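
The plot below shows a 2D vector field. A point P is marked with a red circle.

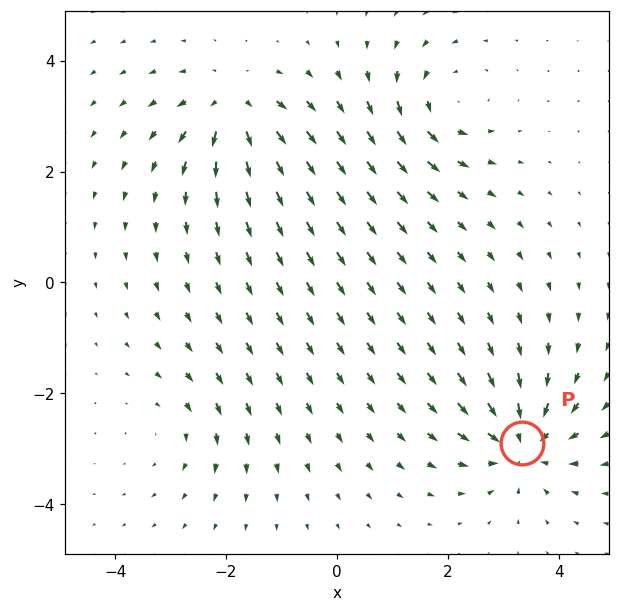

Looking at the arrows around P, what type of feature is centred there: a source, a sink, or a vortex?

sink

At P (3.3, -2.9) the arrows converge inward. Divergence about -6, curl ≈0 — negative divergence with near-zero curl is a sink.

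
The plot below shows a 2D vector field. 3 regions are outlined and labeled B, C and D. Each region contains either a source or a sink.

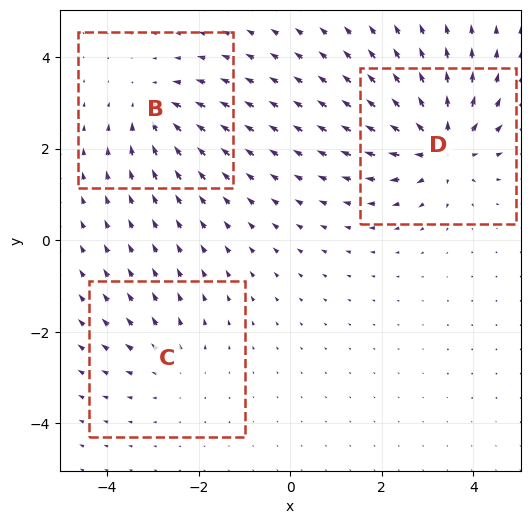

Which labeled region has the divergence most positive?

Divergence at each region's feature centre — B: about -3, C: about +2, D: about +5. Region D is most positive.

D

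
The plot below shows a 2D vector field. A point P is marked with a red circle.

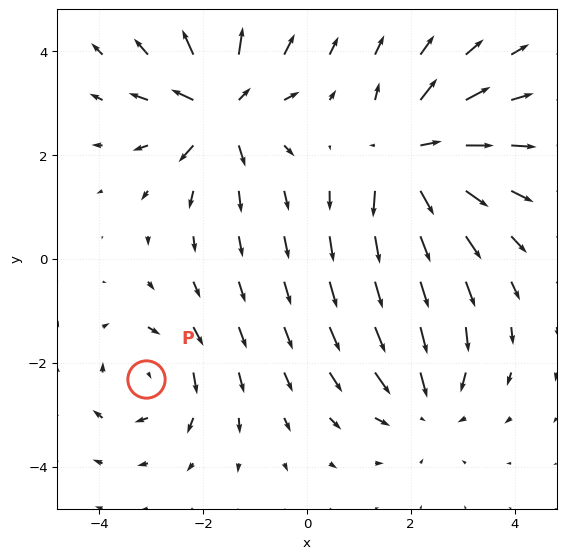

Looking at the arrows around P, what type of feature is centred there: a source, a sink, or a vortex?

At P (-3.1, -2.3) the arrows circulate clockwise. Divergence ≈0, curl about -4 — near-zero divergence with nonzero curl is a vortex.

vortex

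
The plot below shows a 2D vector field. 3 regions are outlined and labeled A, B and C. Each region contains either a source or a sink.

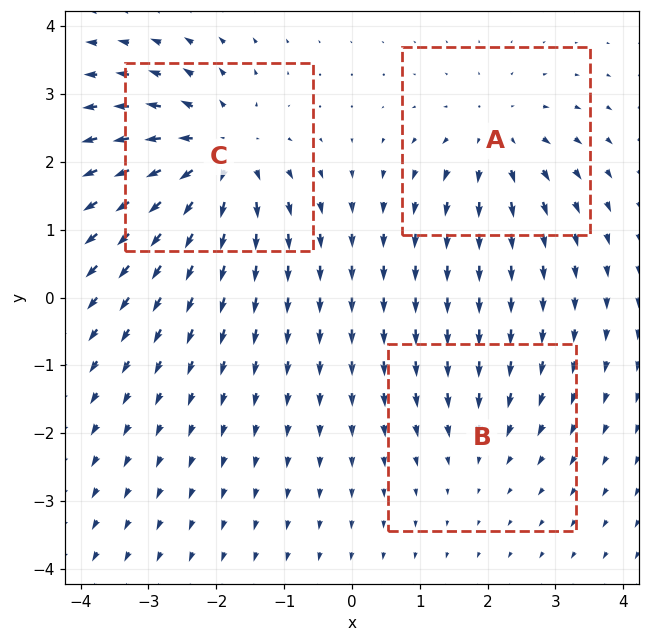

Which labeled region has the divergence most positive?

Divergence at each region's feature centre — A: about +4, B: about -2, C: about +6. Region C is most positive.

C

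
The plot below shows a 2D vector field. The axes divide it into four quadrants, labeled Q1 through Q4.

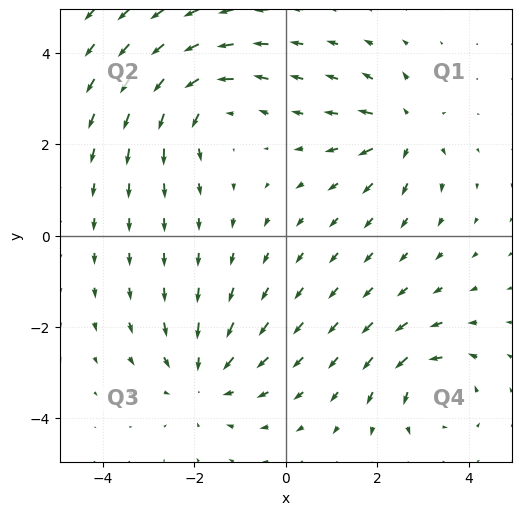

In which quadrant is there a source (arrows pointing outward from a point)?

The source sits at approximately (2.6, 2.3), which lies in quadrant Q1. The divergence there is about +4, positive as expected for a source.

Q1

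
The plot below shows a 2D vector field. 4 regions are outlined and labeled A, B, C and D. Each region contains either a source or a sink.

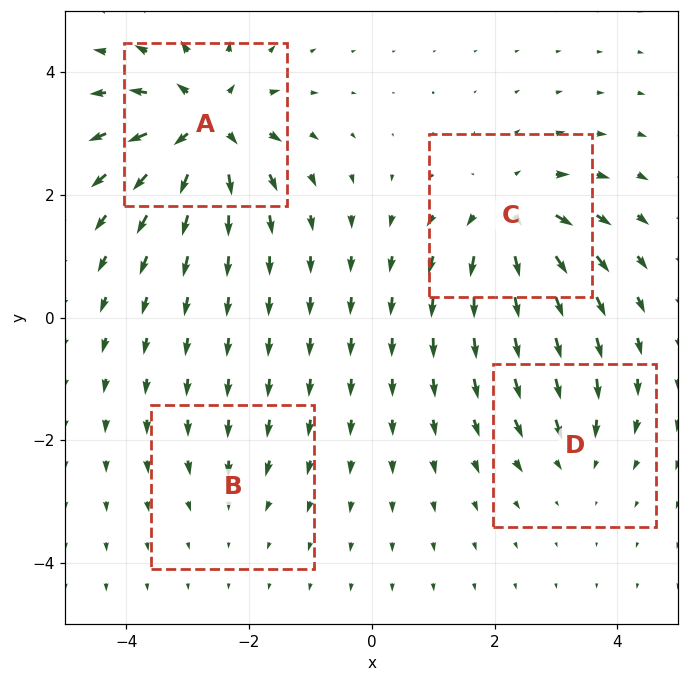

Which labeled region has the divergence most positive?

Divergence at each region's feature centre — A: about +9, B: about -2, C: about +7, D: about -4. Region A is most positive.

A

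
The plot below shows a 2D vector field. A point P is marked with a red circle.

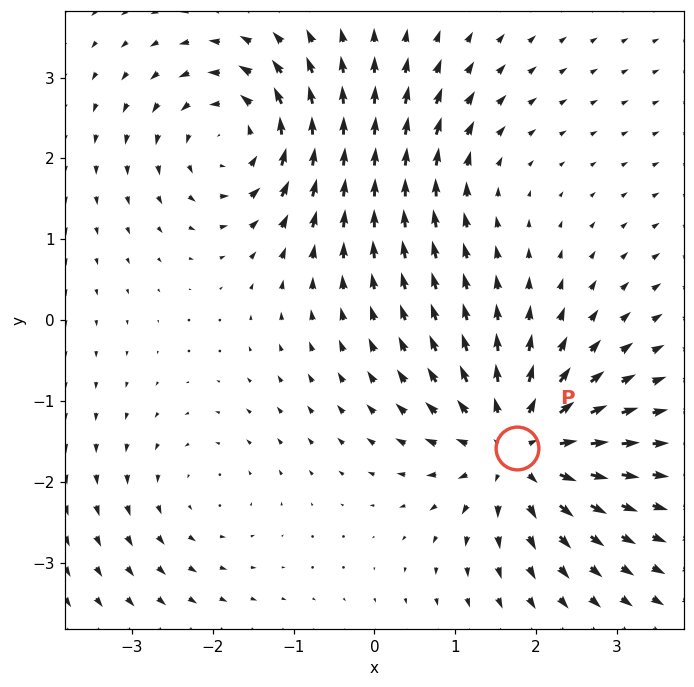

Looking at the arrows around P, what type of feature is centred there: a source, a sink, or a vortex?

At P (1.8, -1.6) the arrows spread outward. Divergence about +6, curl ≈0 — positive divergence with near-zero curl is a source.

source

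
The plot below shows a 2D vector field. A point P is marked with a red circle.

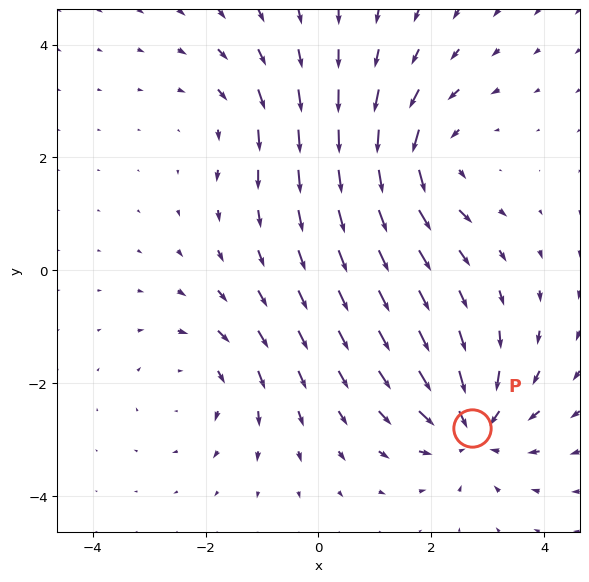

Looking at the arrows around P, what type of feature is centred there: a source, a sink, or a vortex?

At P (2.7, -2.8) the arrows converge inward. Divergence about -5, curl ≈0 — negative divergence with near-zero curl is a sink.

sink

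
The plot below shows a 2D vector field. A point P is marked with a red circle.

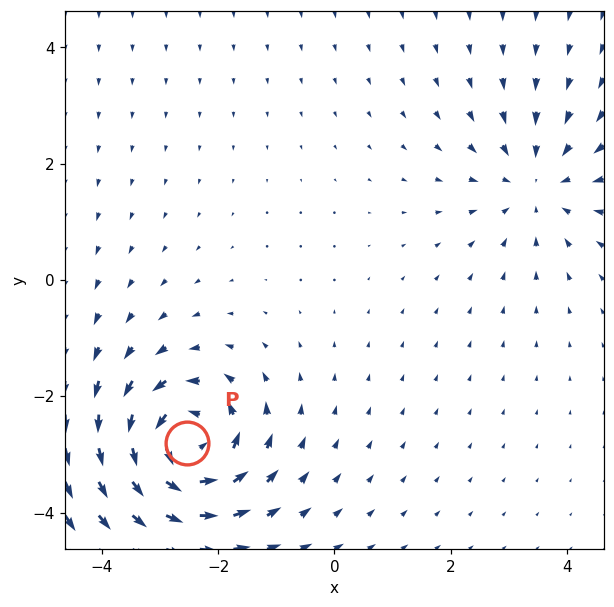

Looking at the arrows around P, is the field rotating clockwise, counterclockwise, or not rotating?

counterclockwise

Near P at (-2.5, -2.8) the arrows circulate counterclockwise. The curl (z-component) there is about +6; positive curl means counterclockwise rotation.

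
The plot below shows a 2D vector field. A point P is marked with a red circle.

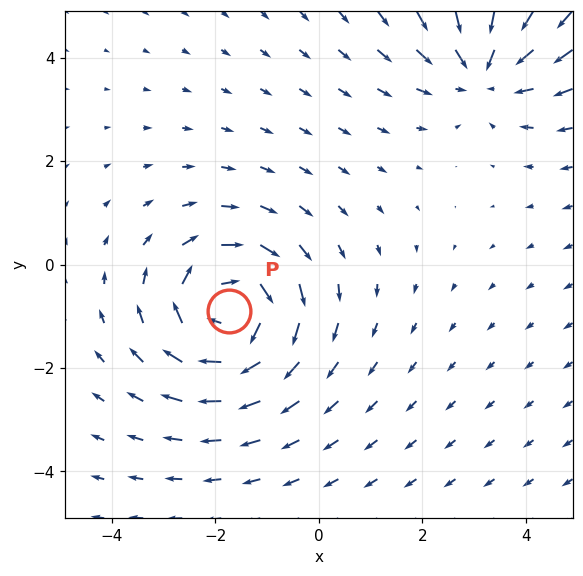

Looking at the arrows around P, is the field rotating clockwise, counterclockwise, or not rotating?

clockwise

Near P at (-1.7, -0.9) the arrows circulate clockwise. The curl (z-component) there is about -3; negative curl means clockwise rotation.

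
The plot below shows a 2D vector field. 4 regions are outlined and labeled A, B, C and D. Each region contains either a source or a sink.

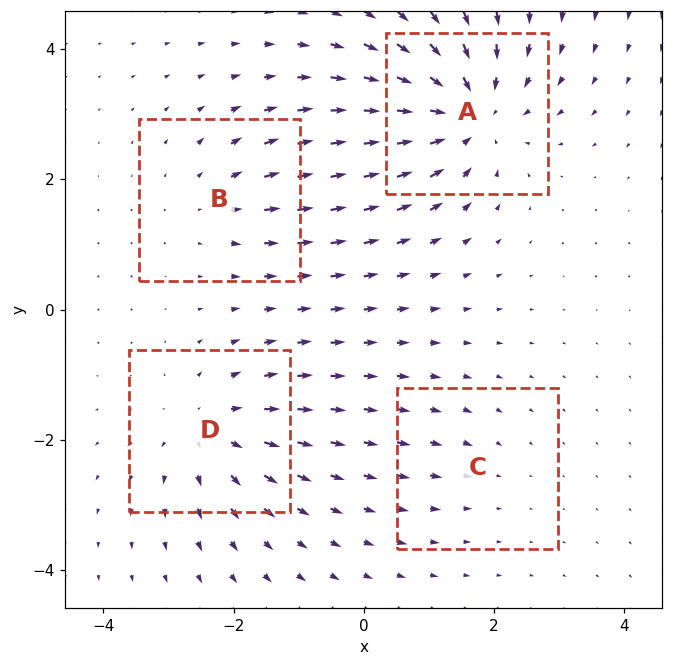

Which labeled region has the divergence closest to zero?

C

Divergence at each region's feature centre — A: about -7, B: about +3, C: about -2, D: about +5. Region C is closest to zero.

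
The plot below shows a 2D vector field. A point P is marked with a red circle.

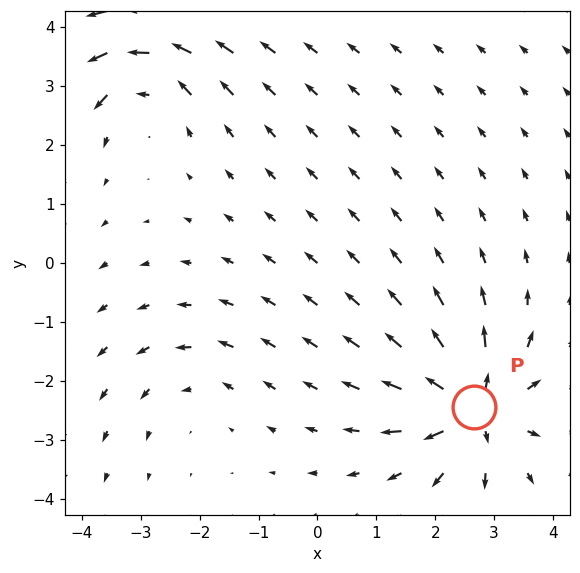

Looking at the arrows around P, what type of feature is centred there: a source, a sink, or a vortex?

At P (2.7, -2.5) the arrows spread outward. Divergence about +7, curl ≈0 — positive divergence with near-zero curl is a source.

source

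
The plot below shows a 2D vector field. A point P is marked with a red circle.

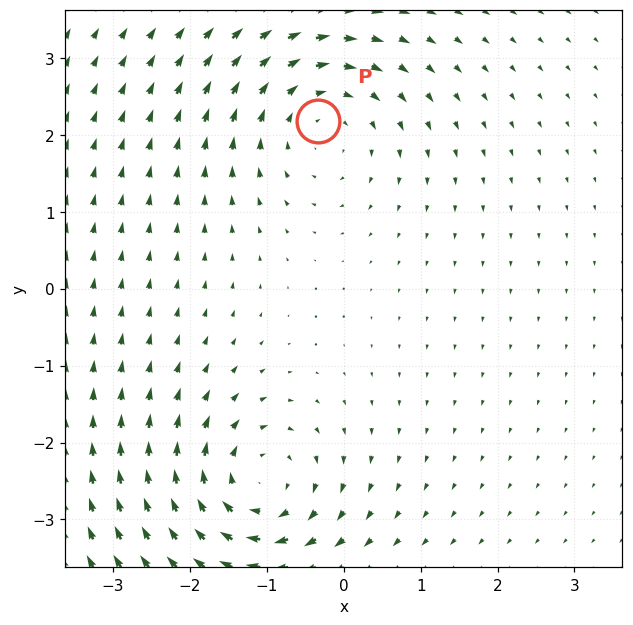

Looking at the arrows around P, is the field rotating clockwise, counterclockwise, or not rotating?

Near P at (-0.3, 2.2) the arrows circulate clockwise. The curl (z-component) there is about -3; negative curl means clockwise rotation.

clockwise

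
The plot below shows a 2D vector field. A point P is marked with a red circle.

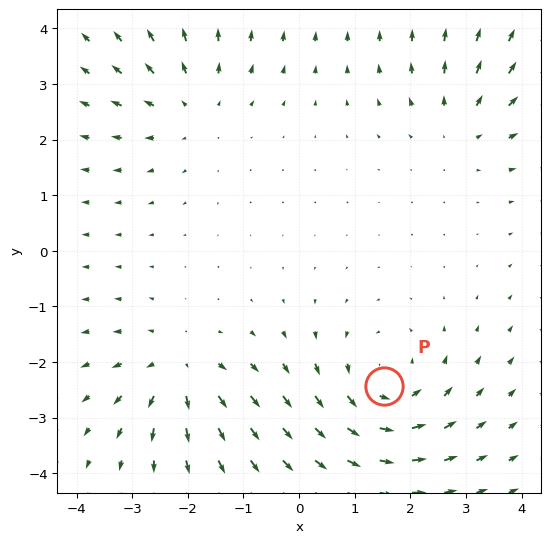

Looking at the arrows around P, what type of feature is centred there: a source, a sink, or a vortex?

At P (1.5, -2.4) the arrows circulate counterclockwise. Divergence ≈0, curl about +5 — near-zero divergence with nonzero curl is a vortex.

vortex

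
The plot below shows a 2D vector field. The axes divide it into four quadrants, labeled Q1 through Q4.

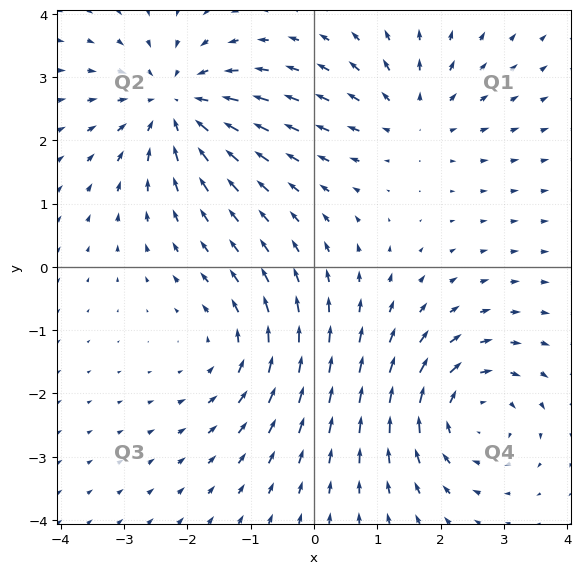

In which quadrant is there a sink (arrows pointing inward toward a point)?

Q2

The sink sits at approximately (-2.2, 2.6), which lies in quadrant Q2. The divergence there is about -5, negative as expected for a sink.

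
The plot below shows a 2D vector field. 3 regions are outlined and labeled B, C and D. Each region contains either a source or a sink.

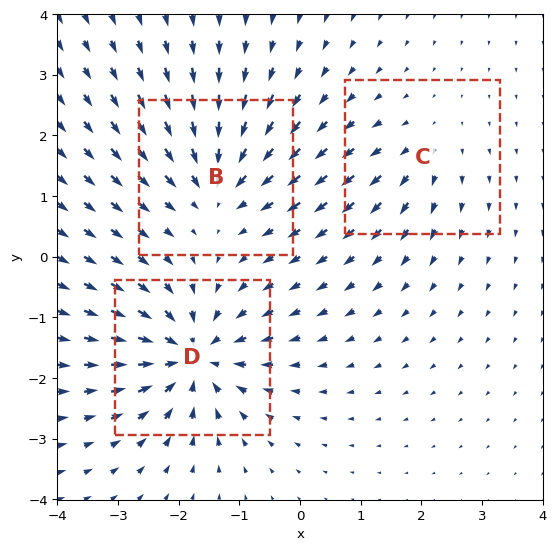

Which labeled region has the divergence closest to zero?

Divergence at each region's feature centre — B: about -4, C: about +2, D: about -6. Region C is closest to zero.

C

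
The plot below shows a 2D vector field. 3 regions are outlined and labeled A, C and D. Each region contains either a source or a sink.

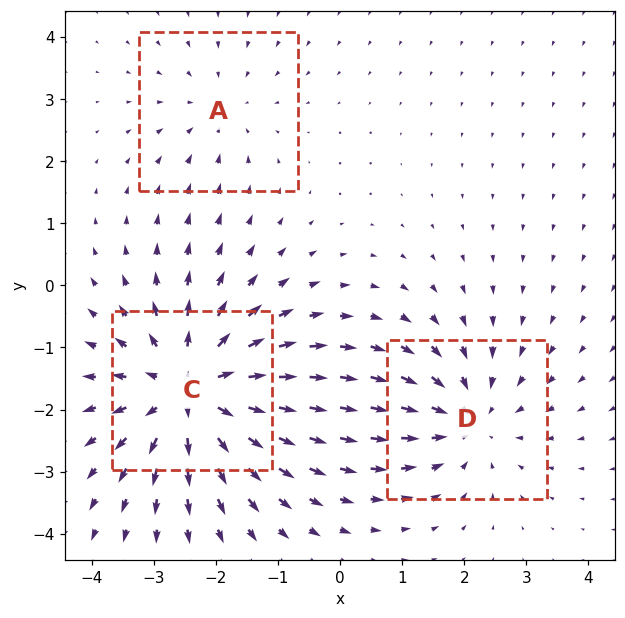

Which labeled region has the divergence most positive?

Divergence at each region's feature centre — A: about -2, C: about +5, D: about -3. Region C is most positive.

C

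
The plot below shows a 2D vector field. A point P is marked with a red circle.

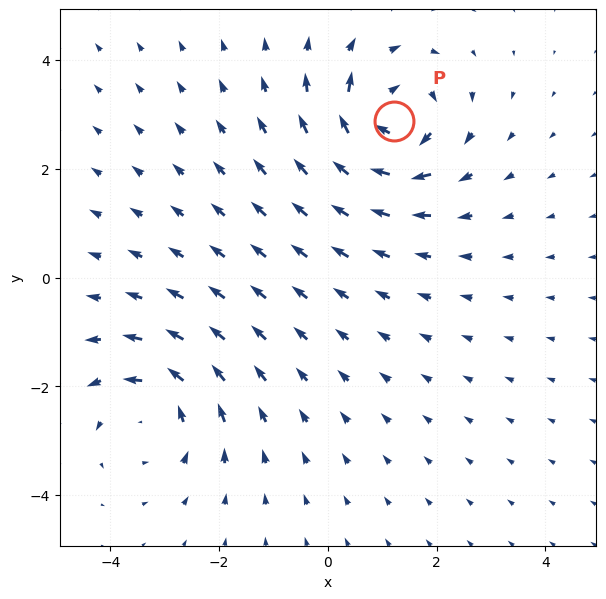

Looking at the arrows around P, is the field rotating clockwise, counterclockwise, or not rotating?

Near P at (1.2, 2.9) the arrows circulate clockwise. The curl (z-component) there is about -6; negative curl means clockwise rotation.

clockwise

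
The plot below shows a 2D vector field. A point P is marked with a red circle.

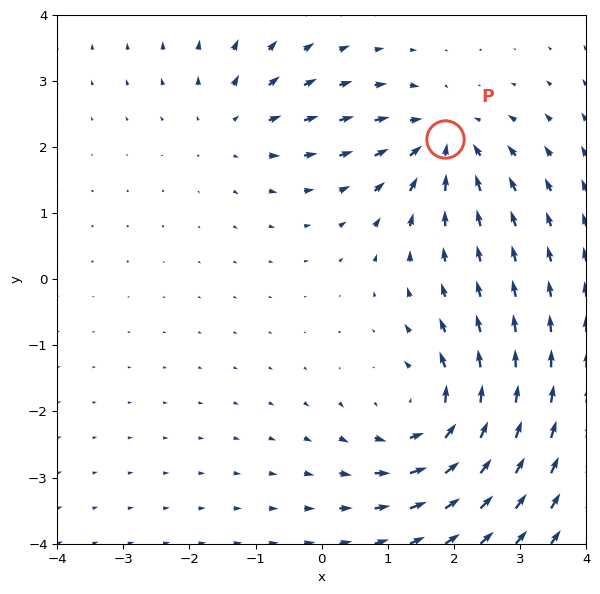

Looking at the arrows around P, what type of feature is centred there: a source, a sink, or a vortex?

At P (1.9, 2.1) the arrows converge inward. Divergence about -4, curl ≈0 — negative divergence with near-zero curl is a sink.

sink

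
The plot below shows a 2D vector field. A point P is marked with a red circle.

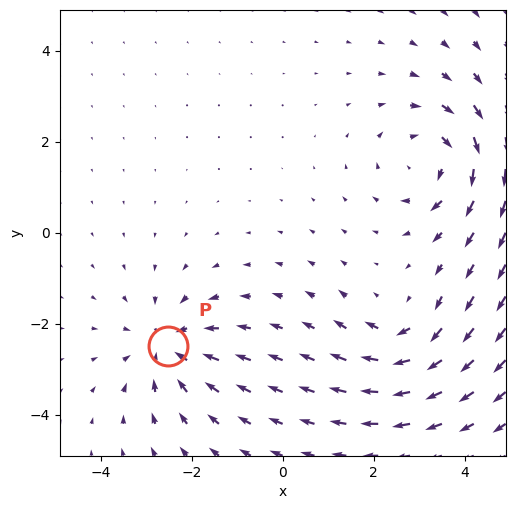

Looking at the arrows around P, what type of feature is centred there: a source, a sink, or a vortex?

At P (-2.5, -2.5) the arrows converge inward. Divergence about -4, curl ≈0 — negative divergence with near-zero curl is a sink.

sink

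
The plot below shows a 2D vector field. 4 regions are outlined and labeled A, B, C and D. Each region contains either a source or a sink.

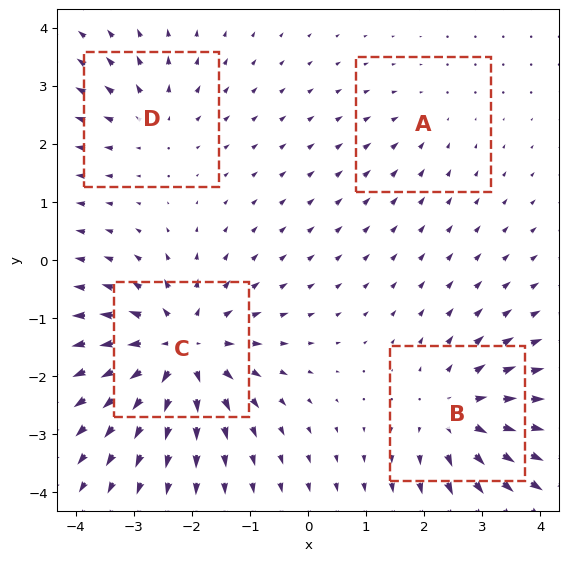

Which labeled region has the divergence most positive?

Divergence at each region's feature centre — A: about -2, B: about +6, C: about +8, D: about +4. Region C is most positive.

C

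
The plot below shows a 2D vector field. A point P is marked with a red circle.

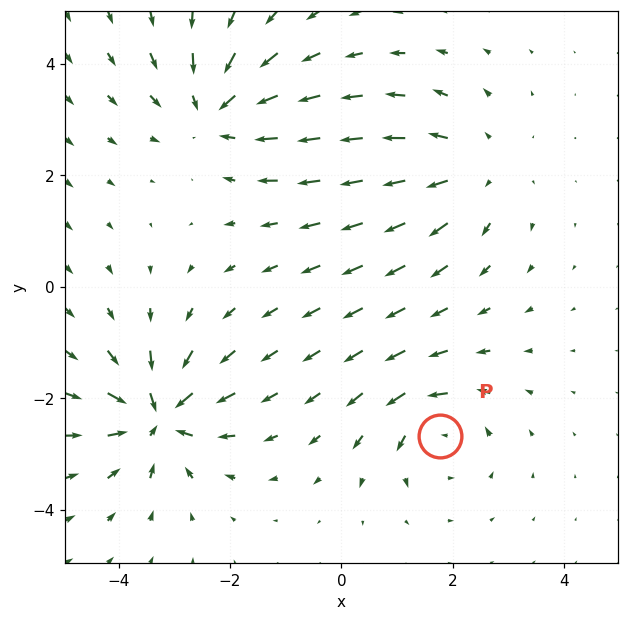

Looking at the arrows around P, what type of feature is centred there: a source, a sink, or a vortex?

At P (1.8, -2.7) the arrows circulate counterclockwise. Divergence ≈0, curl about +5 — near-zero divergence with nonzero curl is a vortex.

vortex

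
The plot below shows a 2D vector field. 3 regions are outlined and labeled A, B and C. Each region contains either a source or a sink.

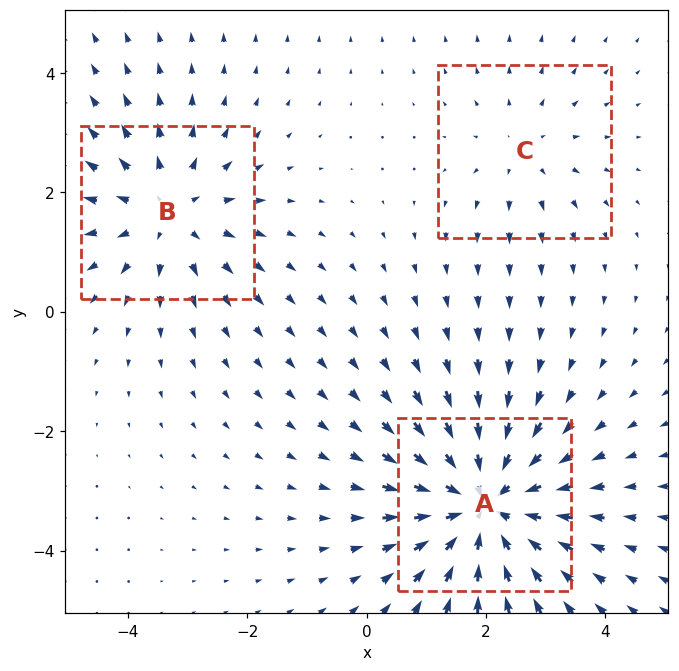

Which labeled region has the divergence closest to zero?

C

Divergence at each region's feature centre — A: about -4, B: about +3, C: about +2. Region C is closest to zero.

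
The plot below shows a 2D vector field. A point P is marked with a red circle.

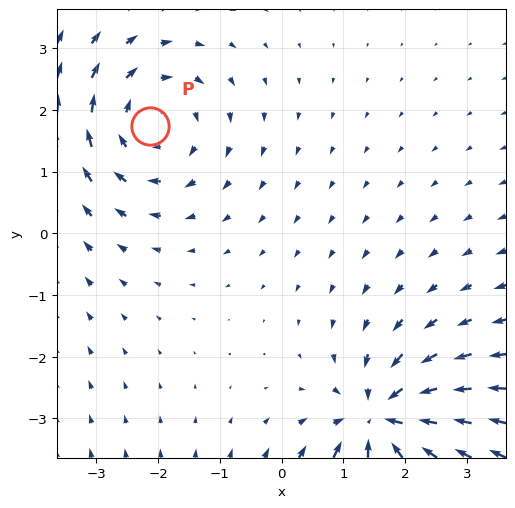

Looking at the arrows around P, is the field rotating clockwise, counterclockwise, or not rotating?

clockwise

Near P at (-2.1, 1.7) the arrows circulate clockwise. The curl (z-component) there is about -4; negative curl means clockwise rotation.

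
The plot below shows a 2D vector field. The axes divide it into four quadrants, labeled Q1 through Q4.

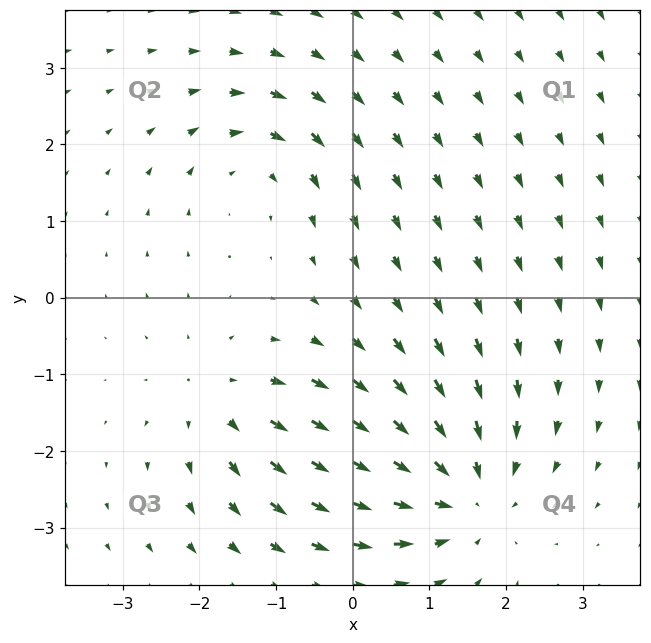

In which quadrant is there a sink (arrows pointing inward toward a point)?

Q4

The sink sits at approximately (1.4, -2.5), which lies in quadrant Q4. The divergence there is about -5, negative as expected for a sink.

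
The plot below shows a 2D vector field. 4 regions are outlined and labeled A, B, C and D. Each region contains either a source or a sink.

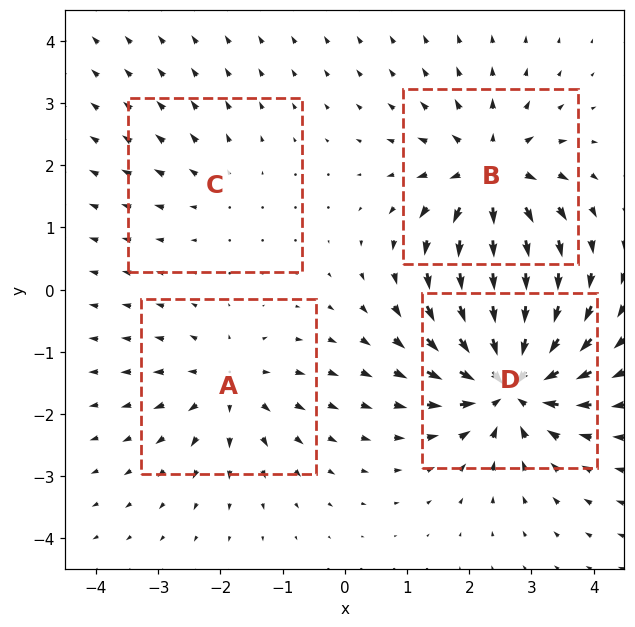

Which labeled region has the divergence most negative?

Divergence at each region's feature centre — A: about +4, B: about +7, C: about +2, D: about -9. Region D is most negative.

D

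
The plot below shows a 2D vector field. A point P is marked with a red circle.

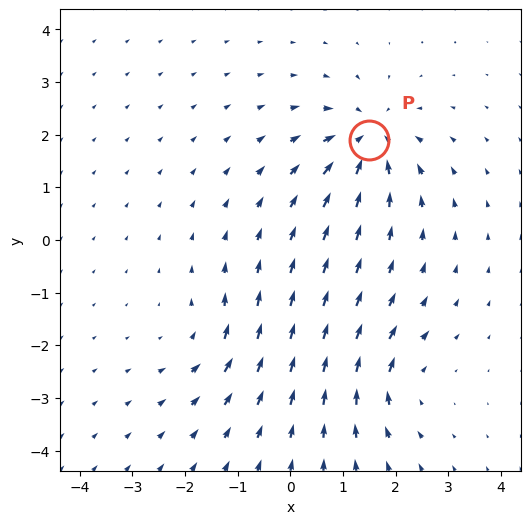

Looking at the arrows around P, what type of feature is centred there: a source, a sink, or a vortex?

At P (1.5, 1.9) the arrows converge inward. Divergence about -6, curl ≈0 — negative divergence with near-zero curl is a sink.

sink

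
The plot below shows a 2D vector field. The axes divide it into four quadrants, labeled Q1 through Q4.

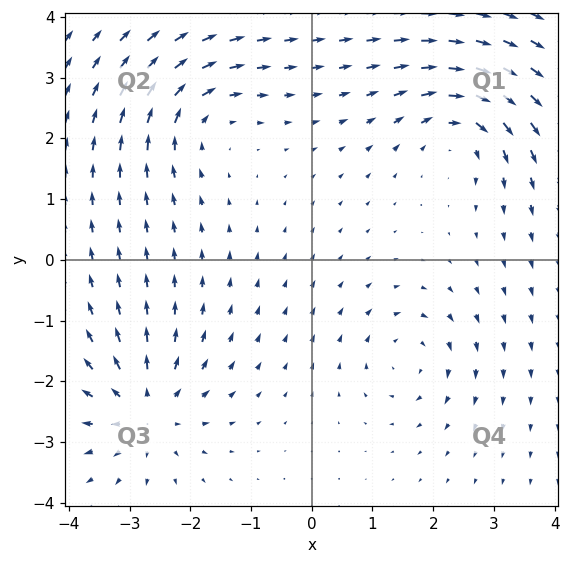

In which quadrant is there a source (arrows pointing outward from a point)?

Q3

The source sits at approximately (-2.7, -2.5), which lies in quadrant Q3. The divergence there is about +6, positive as expected for a source.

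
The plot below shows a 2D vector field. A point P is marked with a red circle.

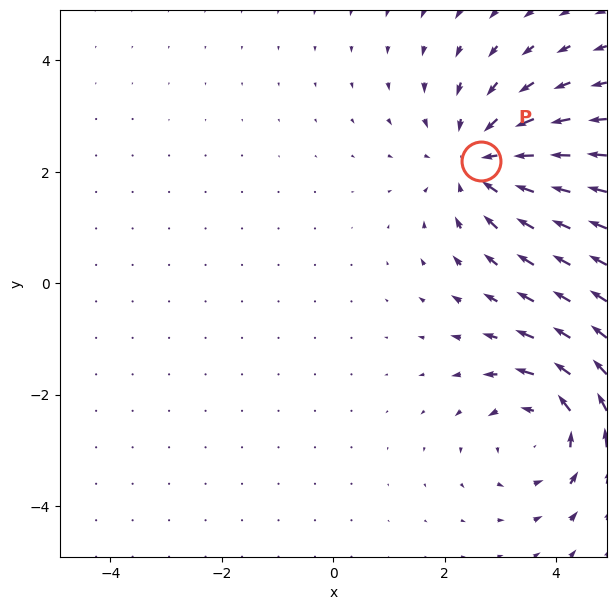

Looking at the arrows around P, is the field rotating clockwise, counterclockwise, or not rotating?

Near P at (2.6, 2.2) the arrows show no circulation. The curl there is ≈0.

not rotating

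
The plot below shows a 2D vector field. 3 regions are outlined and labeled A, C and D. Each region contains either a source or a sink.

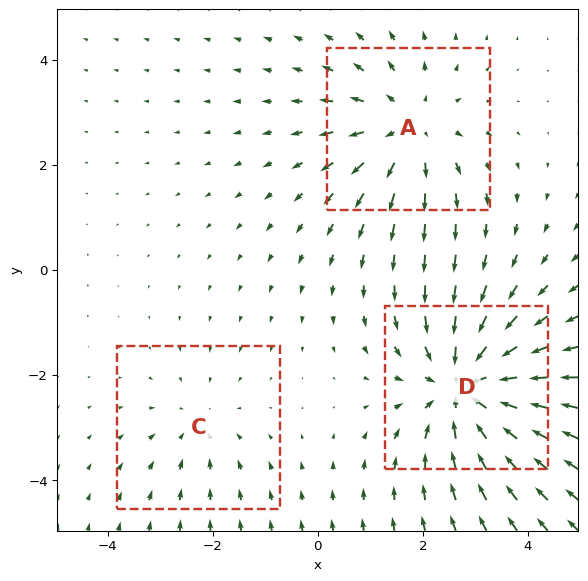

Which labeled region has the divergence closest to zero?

Divergence at each region's feature centre — A: about +3, C: about -2, D: about -4. Region C is closest to zero.

C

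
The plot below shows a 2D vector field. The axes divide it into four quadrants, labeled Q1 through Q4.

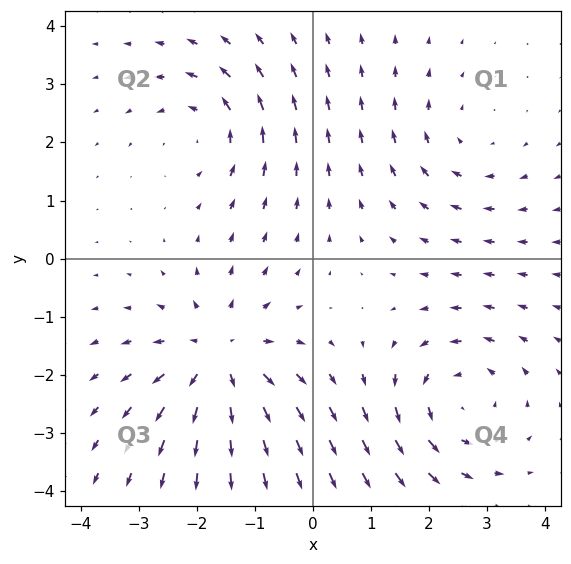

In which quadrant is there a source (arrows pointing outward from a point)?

Q3

The source sits at approximately (-1.6, -1.7), which lies in quadrant Q3. The divergence there is about +5, positive as expected for a source.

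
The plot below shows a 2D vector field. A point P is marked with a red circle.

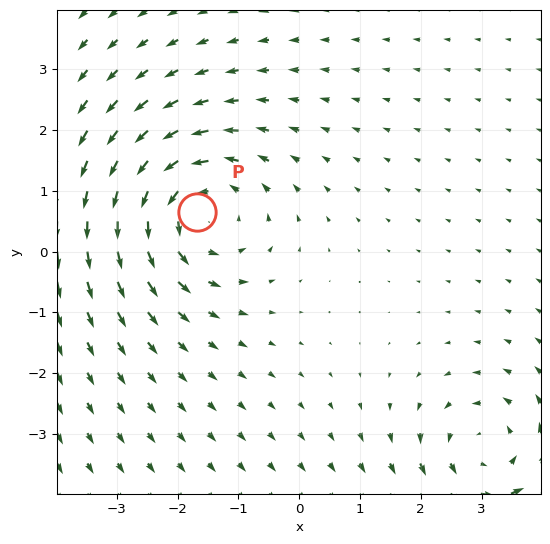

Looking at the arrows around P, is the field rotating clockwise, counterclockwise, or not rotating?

counterclockwise

Near P at (-1.7, 0.7) the arrows circulate counterclockwise. The curl (z-component) there is about +4; positive curl means counterclockwise rotation.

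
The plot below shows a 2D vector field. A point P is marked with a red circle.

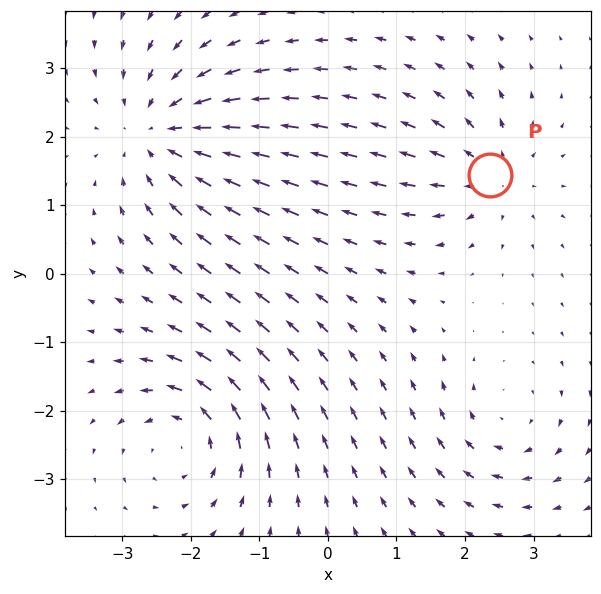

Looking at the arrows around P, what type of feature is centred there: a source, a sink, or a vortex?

source

At P (2.4, 1.4) the arrows spread outward. Divergence about +4, curl ≈0 — positive divergence with near-zero curl is a source.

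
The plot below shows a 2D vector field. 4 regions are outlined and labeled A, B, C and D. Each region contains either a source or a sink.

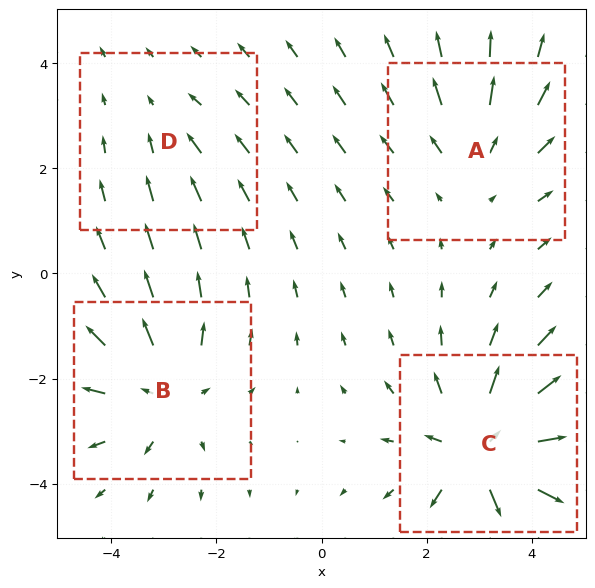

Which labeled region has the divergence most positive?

C

Divergence at each region's feature centre — A: about +3, B: about +4, C: about +6, D: about -2. Region C is most positive.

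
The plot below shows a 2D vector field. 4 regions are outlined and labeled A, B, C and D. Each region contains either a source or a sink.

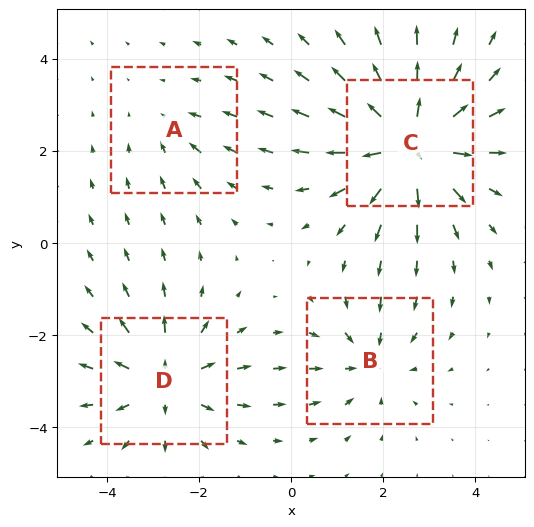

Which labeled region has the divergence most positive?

Divergence at each region's feature centre — A: about -2, B: about -3, C: about +7, D: about +4. Region C is most positive.

C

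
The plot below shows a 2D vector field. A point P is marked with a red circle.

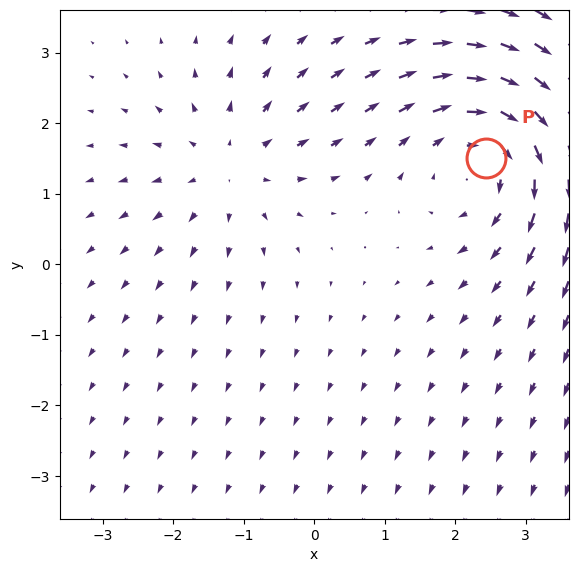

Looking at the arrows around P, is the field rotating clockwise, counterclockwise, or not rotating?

Near P at (2.4, 1.5) the arrows circulate clockwise. The curl (z-component) there is about -4; negative curl means clockwise rotation.

clockwise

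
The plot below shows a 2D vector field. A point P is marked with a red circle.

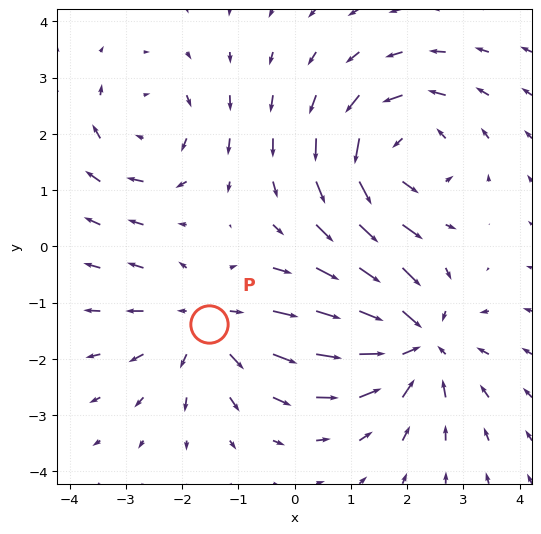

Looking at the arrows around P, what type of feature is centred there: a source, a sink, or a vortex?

source

At P (-1.5, -1.4) the arrows spread outward. Divergence about +3, curl ≈0 — positive divergence with near-zero curl is a source.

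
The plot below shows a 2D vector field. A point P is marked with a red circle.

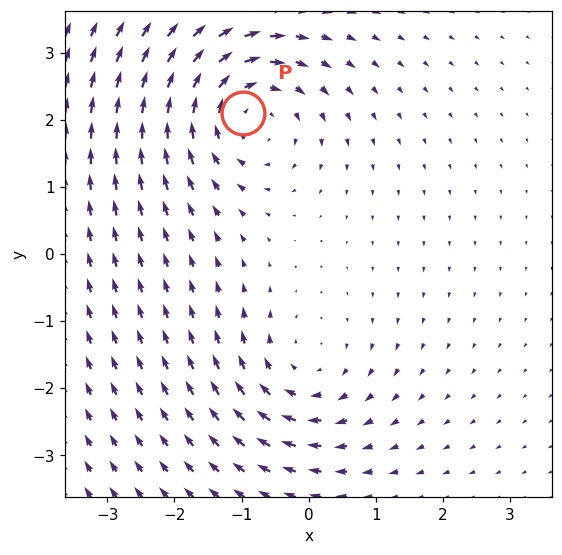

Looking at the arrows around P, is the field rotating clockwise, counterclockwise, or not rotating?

clockwise

Near P at (-1.0, 2.1) the arrows circulate clockwise. The curl (z-component) there is about -5; negative curl means clockwise rotation.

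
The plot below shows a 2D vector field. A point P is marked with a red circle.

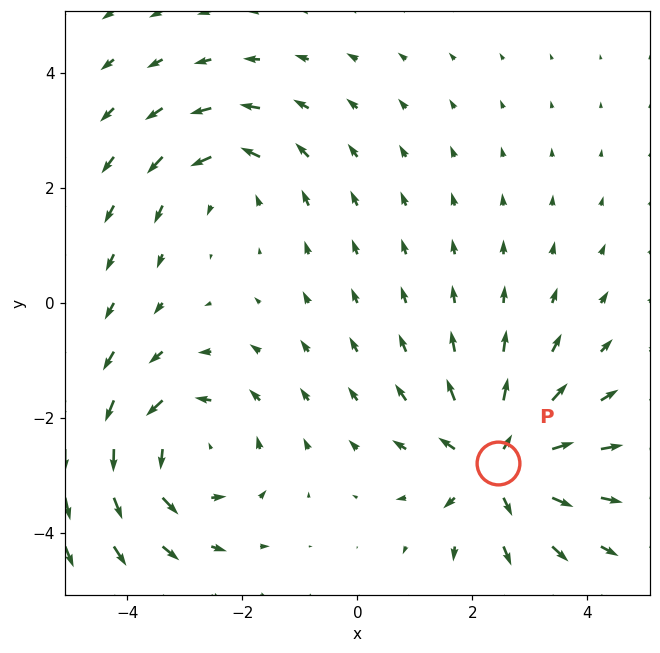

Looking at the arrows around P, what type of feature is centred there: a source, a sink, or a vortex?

At P (2.5, -2.8) the arrows spread outward. Divergence about +4, curl ≈0 — positive divergence with near-zero curl is a source.

source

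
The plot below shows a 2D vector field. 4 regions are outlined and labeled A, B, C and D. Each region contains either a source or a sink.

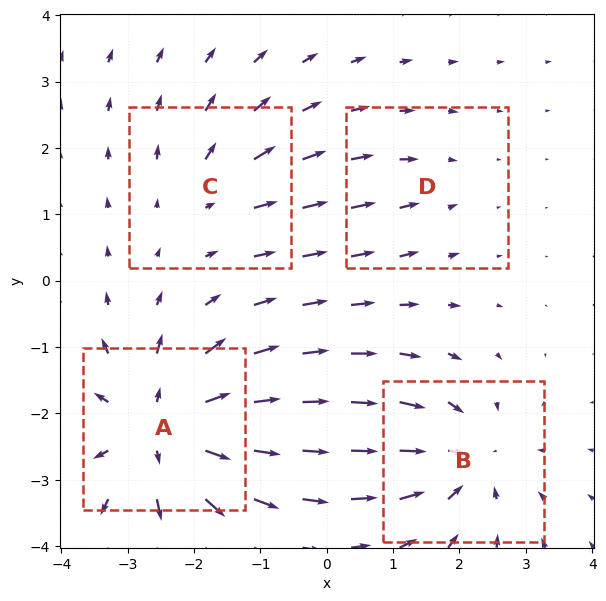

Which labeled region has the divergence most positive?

Divergence at each region's feature centre — A: about +8, B: about -5, C: about +3, D: about -2. Region A is most positive.

A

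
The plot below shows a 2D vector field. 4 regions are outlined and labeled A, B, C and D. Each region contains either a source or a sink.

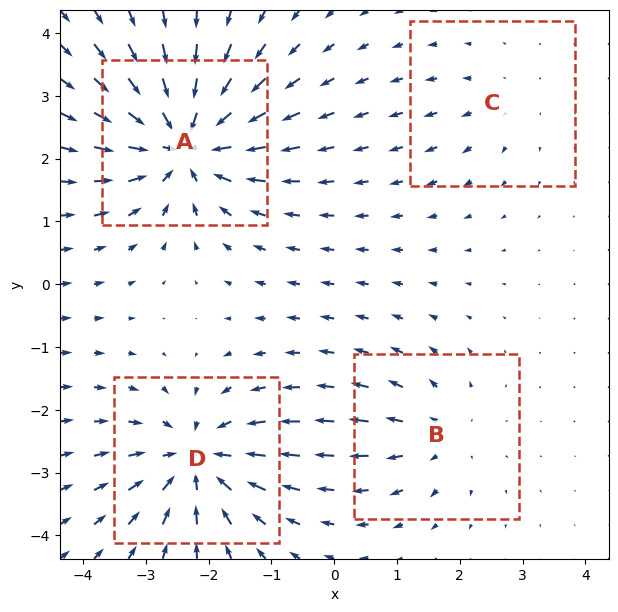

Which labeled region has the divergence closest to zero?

C

Divergence at each region's feature centre — A: about -8, B: about +4, C: about +2, D: about -6. Region C is closest to zero.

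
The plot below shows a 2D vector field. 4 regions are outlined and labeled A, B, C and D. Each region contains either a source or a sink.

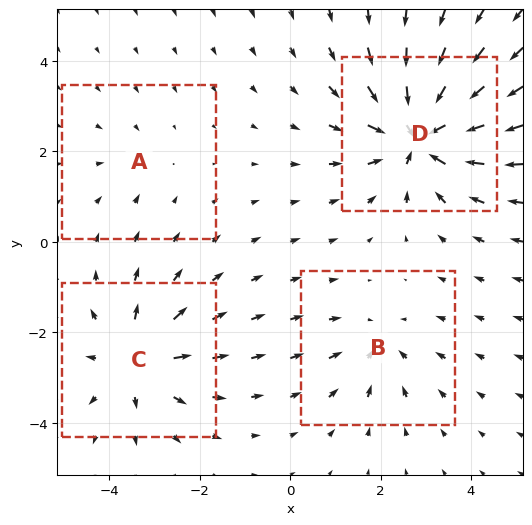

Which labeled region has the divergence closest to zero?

A

Divergence at each region's feature centre — A: about -2, B: about -3, C: about +5, D: about -7. Region A is closest to zero.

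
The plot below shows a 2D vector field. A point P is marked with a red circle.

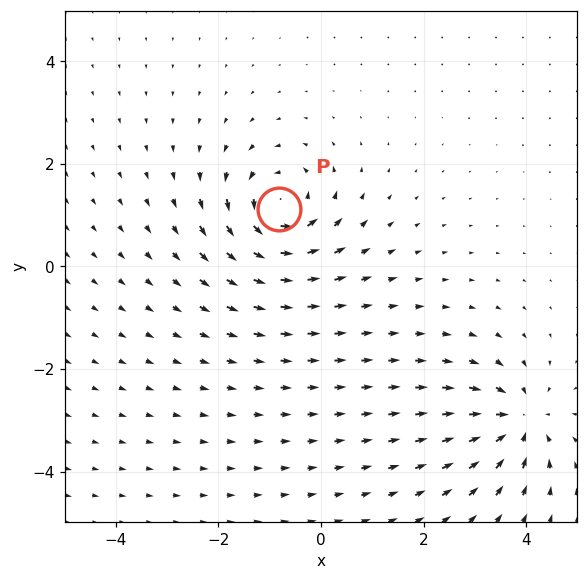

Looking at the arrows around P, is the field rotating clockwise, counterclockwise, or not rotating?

Near P at (-0.8, 1.1) the arrows circulate counterclockwise. The curl (z-component) there is about +6; positive curl means counterclockwise rotation.

counterclockwise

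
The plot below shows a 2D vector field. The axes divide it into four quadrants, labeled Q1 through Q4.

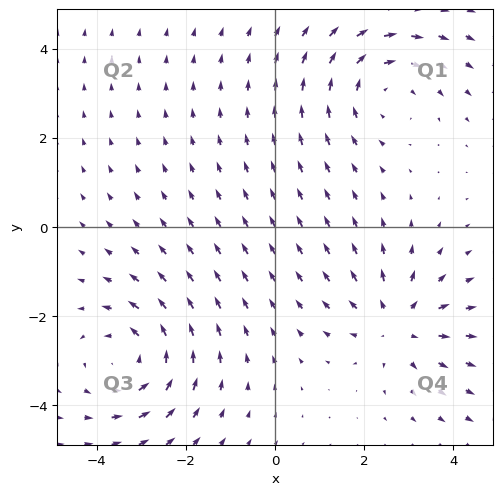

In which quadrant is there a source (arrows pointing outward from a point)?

The source sits at approximately (2.8, -2.2), which lies in quadrant Q4. The divergence there is about +4, positive as expected for a source.

Q4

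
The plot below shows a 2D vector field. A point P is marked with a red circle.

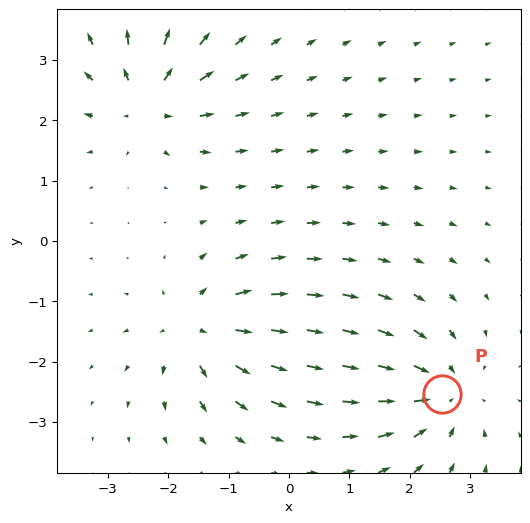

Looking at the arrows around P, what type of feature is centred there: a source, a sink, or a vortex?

At P (2.5, -2.5) the arrows converge inward. Divergence about -4, curl ≈0 — negative divergence with near-zero curl is a sink.

sink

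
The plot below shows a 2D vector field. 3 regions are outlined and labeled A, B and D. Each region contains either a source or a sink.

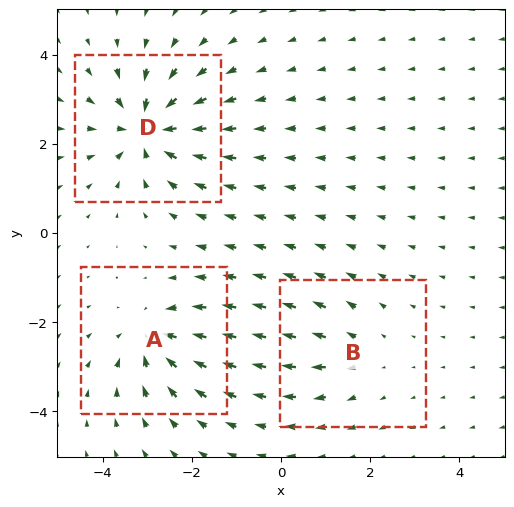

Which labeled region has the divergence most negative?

Divergence at each region's feature centre — A: about -4, B: about +2, D: about -5. Region D is most negative.

D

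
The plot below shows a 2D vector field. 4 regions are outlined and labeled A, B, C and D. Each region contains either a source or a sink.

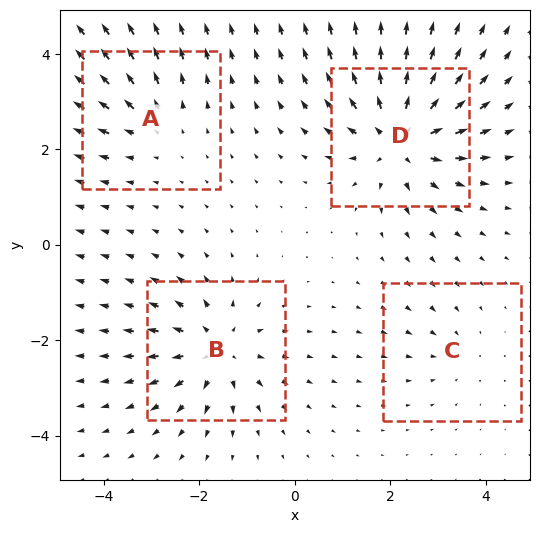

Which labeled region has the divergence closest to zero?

Divergence at each region's feature centre — A: about +3, B: about +5, C: about -2, D: about +7. Region C is closest to zero.

C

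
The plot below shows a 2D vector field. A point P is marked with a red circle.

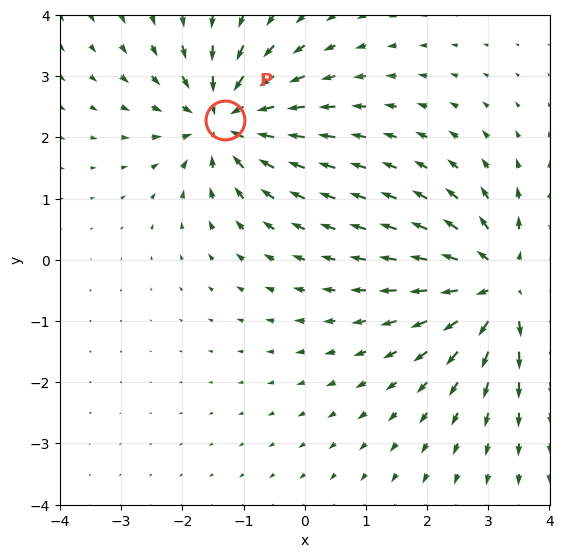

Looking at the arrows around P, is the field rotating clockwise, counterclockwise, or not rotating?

Near P at (-1.3, 2.3) the arrows show no circulation. The curl there is ≈0.

not rotating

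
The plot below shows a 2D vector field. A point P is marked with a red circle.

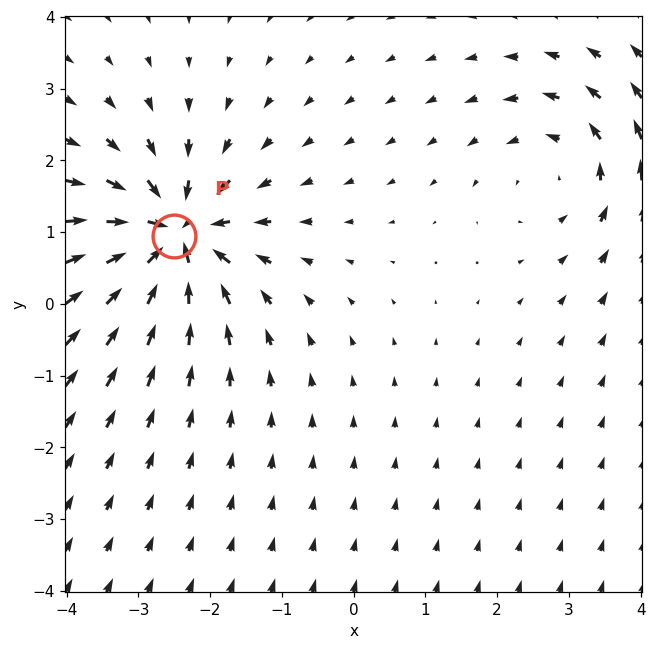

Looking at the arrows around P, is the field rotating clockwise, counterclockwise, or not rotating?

not rotating

Near P at (-2.5, 1.0) the arrows show no circulation. The curl there is ≈0.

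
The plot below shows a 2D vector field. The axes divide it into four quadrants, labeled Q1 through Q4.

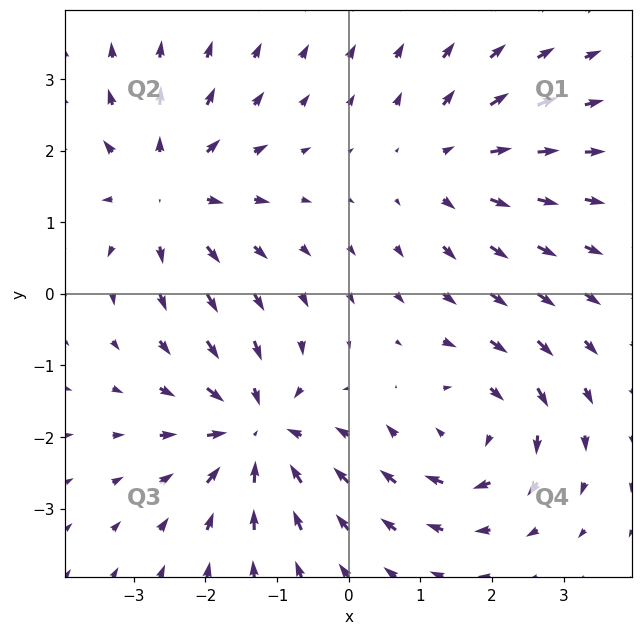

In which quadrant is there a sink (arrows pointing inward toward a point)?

The sink sits at approximately (-1.3, -1.9), which lies in quadrant Q3. The divergence there is about -4, negative as expected for a sink.

Q3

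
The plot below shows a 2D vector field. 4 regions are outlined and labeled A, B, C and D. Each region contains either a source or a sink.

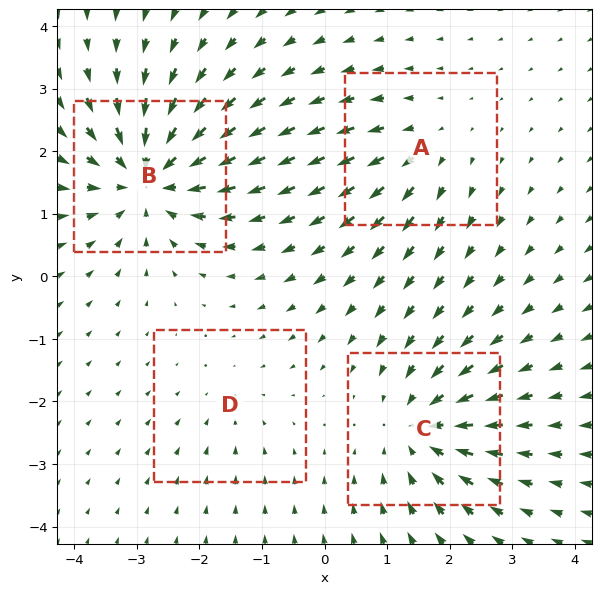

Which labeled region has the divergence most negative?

Divergence at each region's feature centre — A: about +4, B: about -7, C: about -5, D: about -2. Region B is most negative.

B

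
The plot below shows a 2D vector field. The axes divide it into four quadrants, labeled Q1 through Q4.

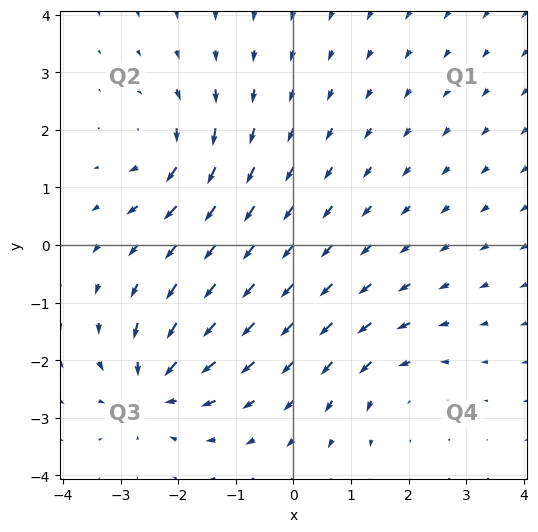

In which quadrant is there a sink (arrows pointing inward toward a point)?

Q3

The sink sits at approximately (-2.4, -2.4), which lies in quadrant Q3. The divergence there is about -7, negative as expected for a sink.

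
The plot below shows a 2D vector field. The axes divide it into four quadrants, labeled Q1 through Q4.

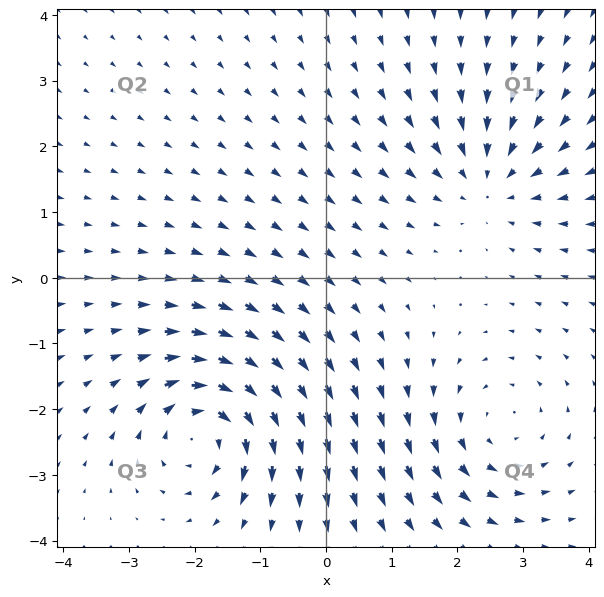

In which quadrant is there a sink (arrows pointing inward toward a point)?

Q1

The sink sits at approximately (2.5, 1.5), which lies in quadrant Q1. The divergence there is about -4, negative as expected for a sink.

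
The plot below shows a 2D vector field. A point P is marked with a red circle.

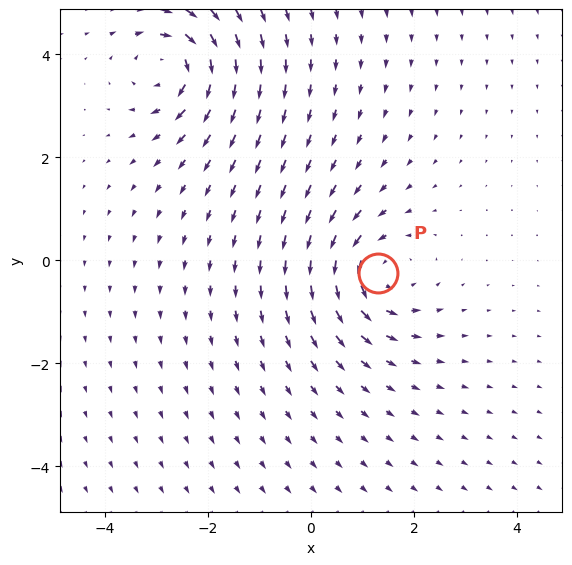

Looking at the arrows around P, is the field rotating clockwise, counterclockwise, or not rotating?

Near P at (1.3, -0.3) the arrows circulate counterclockwise. The curl (z-component) there is about +4; positive curl means counterclockwise rotation.

counterclockwise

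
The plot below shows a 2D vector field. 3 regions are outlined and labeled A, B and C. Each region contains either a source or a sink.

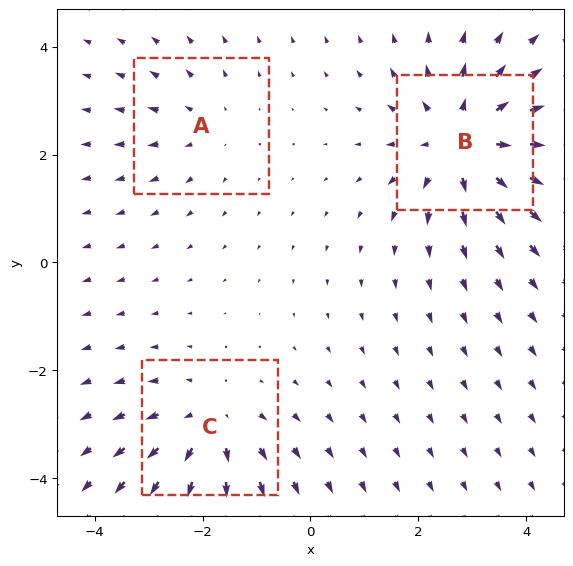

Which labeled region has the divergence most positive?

B

Divergence at each region's feature centre — A: about +2, B: about +5, C: about +3. Region B is most positive.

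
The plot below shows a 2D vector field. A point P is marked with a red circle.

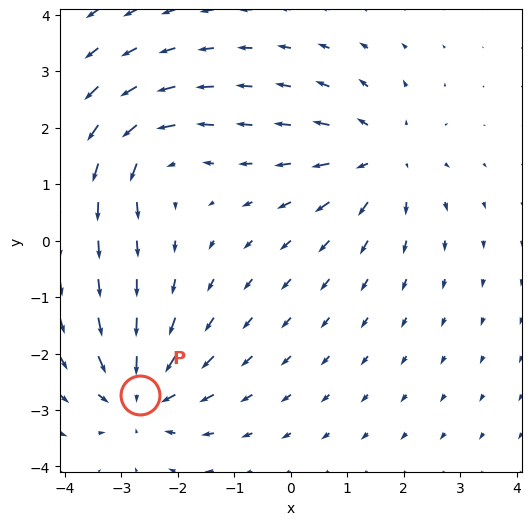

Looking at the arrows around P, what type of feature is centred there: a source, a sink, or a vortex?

At P (-2.7, -2.7) the arrows converge inward. Divergence about -4, curl ≈0 — negative divergence with near-zero curl is a sink.

sink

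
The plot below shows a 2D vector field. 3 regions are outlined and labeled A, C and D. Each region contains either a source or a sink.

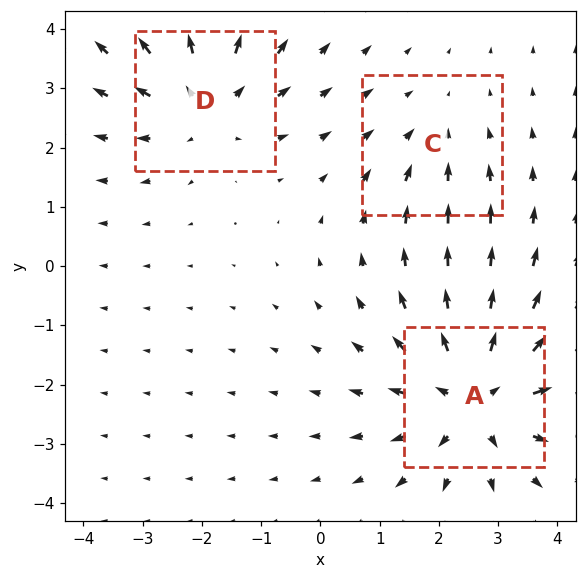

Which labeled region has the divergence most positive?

A

Divergence at each region's feature centre — A: about +4, C: about -2, D: about +3. Region A is most positive.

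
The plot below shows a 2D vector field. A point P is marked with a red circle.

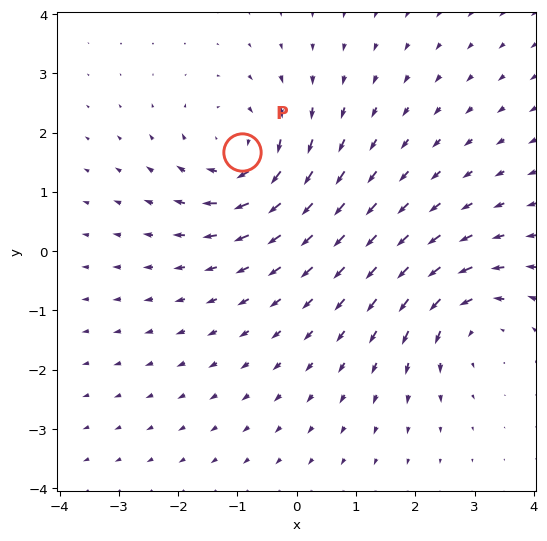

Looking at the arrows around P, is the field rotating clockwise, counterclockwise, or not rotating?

Near P at (-0.9, 1.7) the arrows circulate clockwise. The curl (z-component) there is about -5; negative curl means clockwise rotation.

clockwise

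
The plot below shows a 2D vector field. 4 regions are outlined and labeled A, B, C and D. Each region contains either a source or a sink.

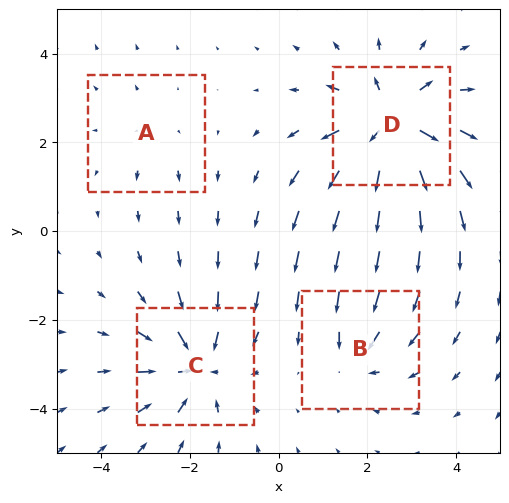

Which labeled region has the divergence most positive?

Divergence at each region's feature centre — A: about +2, B: about -3, C: about -5, D: about +7. Region D is most positive.

D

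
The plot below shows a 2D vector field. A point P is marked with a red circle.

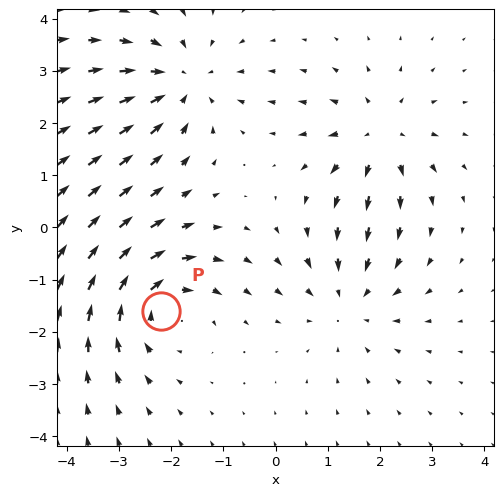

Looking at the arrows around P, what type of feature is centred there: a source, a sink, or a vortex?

At P (-2.2, -1.6) the arrows circulate clockwise. Divergence ≈0, curl about -5 — near-zero divergence with nonzero curl is a vortex.

vortex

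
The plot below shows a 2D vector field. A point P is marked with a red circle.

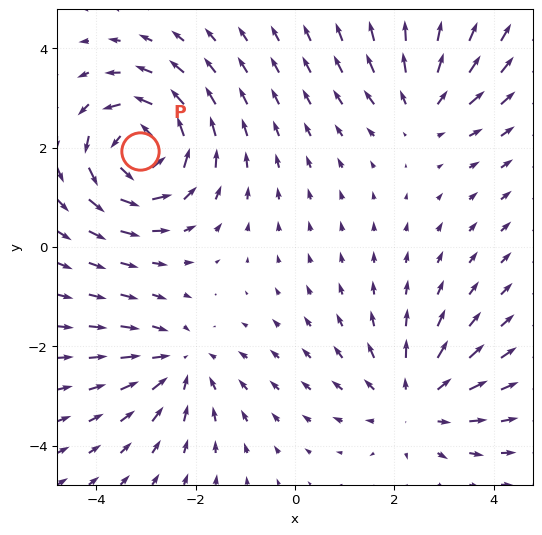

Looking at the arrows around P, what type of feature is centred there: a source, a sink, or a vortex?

vortex

At P (-3.1, 1.9) the arrows circulate counterclockwise. Divergence ≈0, curl about +6 — near-zero divergence with nonzero curl is a vortex.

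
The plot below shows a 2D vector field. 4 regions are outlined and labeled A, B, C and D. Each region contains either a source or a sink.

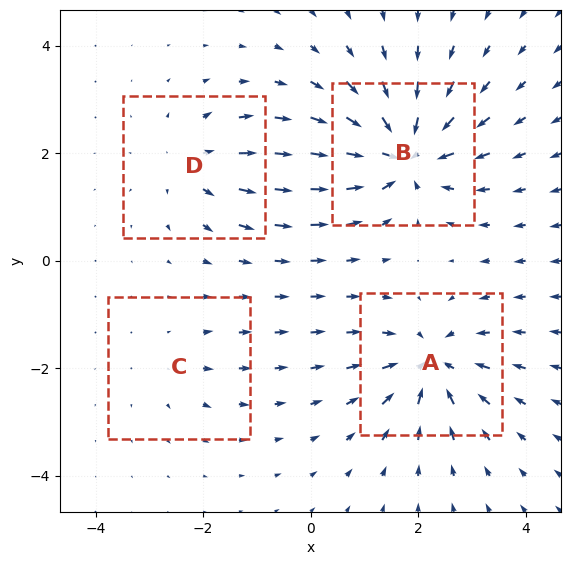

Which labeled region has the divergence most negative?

B

Divergence at each region's feature centre — A: about -6, B: about -8, C: about +2, D: about +4. Region B is most negative.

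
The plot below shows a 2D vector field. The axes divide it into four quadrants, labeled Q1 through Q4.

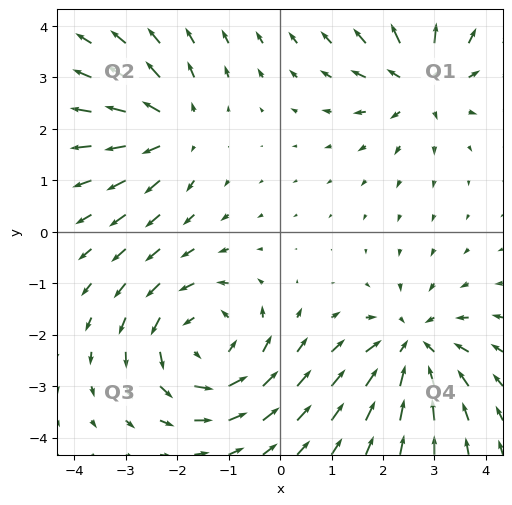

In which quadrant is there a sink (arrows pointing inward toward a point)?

The sink sits at approximately (2.6, -2.2), which lies in quadrant Q4. The divergence there is about -4, negative as expected for a sink.

Q4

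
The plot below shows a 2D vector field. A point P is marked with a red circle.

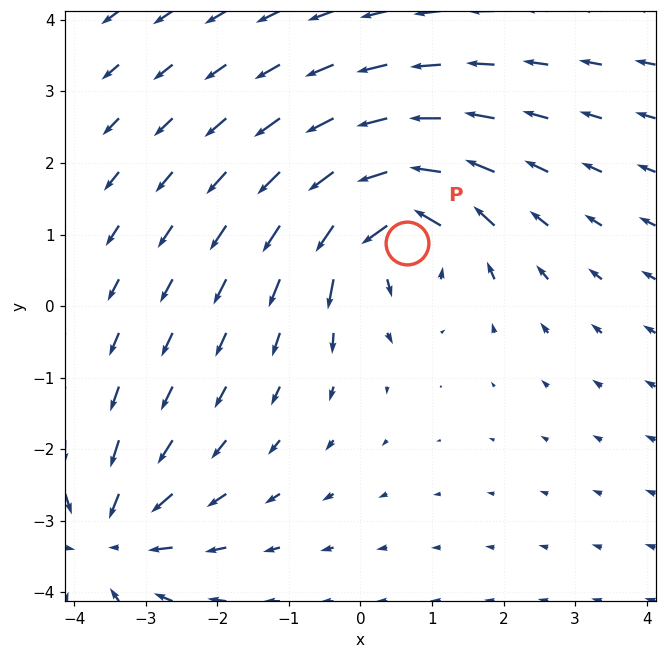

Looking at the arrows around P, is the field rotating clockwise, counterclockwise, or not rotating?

Near P at (0.6, 0.9) the arrows circulate counterclockwise. The curl (z-component) there is about +5; positive curl means counterclockwise rotation.

counterclockwise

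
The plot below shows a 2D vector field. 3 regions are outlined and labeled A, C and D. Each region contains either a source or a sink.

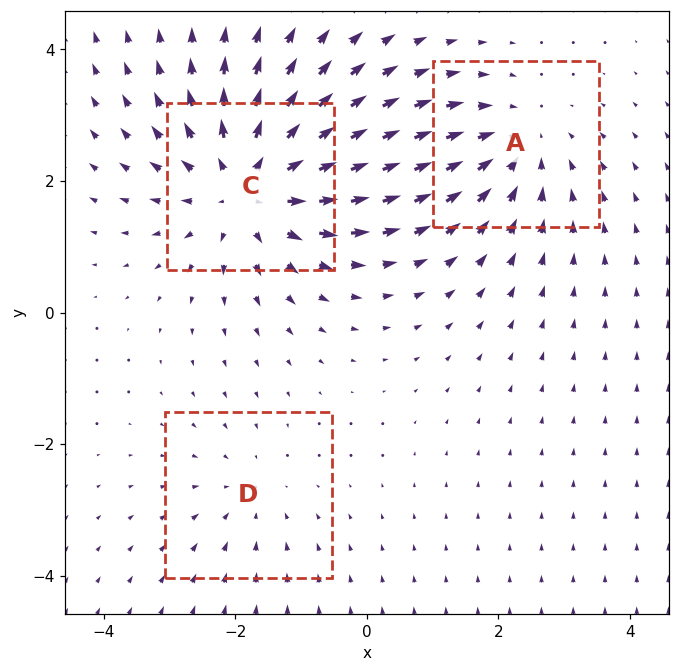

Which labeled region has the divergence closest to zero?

D

Divergence at each region's feature centre — A: about -3, C: about +5, D: about -2. Region D is closest to zero.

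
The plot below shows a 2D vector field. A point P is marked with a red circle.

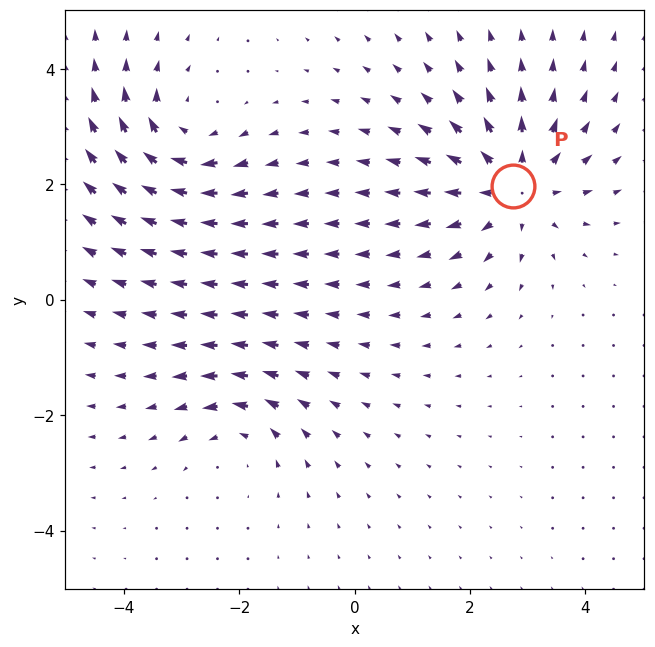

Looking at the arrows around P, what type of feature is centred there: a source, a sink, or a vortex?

source

At P (2.7, 2.0) the arrows spread outward. Divergence about +5, curl ≈0 — positive divergence with near-zero curl is a source.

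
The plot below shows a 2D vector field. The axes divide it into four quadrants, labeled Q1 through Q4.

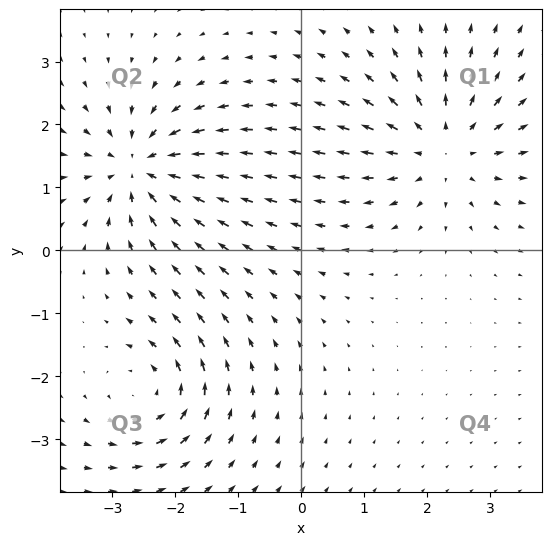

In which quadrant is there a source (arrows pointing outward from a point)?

Q1

The source sits at approximately (2.3, 1.6), which lies in quadrant Q1. The divergence there is about +3, positive as expected for a source.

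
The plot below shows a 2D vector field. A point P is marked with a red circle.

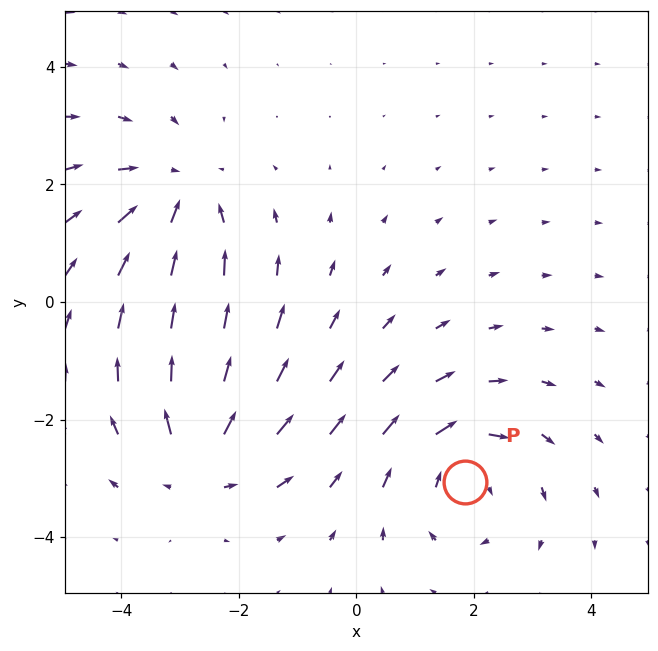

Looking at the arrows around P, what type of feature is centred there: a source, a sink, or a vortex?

At P (1.8, -3.1) the arrows circulate clockwise. Divergence ≈0, curl about -4 — near-zero divergence with nonzero curl is a vortex.

vortex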